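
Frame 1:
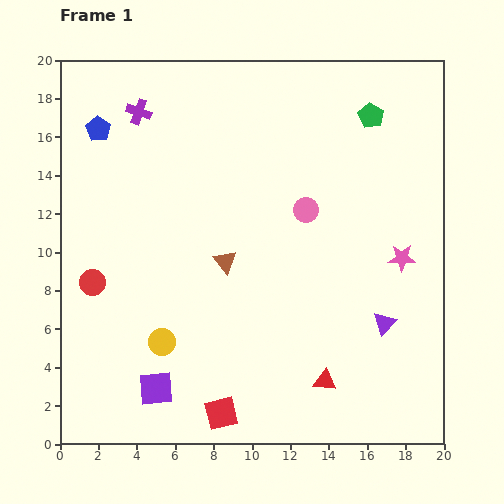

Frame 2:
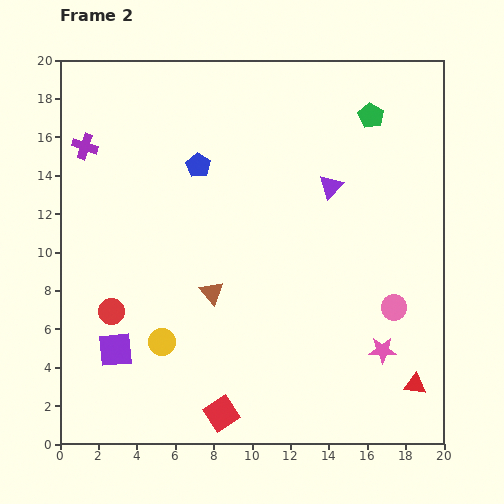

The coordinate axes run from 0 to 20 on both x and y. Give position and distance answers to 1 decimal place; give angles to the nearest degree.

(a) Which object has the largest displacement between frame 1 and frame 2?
the purple triangle

(moved 7.6; next 6.9)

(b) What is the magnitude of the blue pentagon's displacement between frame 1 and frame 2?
5.5

The blue pentagon moved from (2.0, 16.4) to (7.2, 14.5), a distance of √(5.2² + 1.9²) ≈ 5.5.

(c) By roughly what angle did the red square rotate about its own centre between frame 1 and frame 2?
21° counter-clockwise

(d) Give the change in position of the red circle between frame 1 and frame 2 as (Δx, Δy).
(1.0, -1.5)

The red circle was at (1.7, 8.4) in frame 1 and (2.7, 6.9) in frame 2.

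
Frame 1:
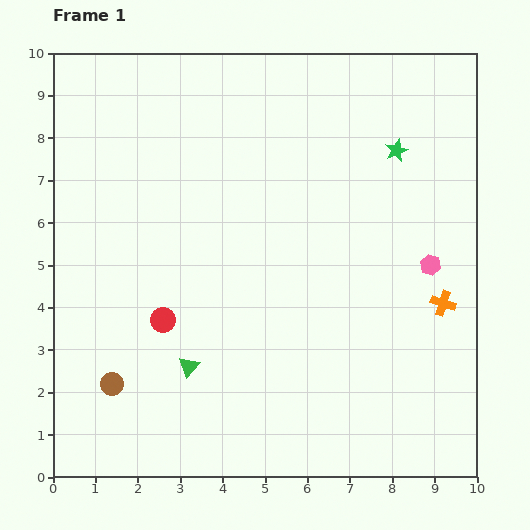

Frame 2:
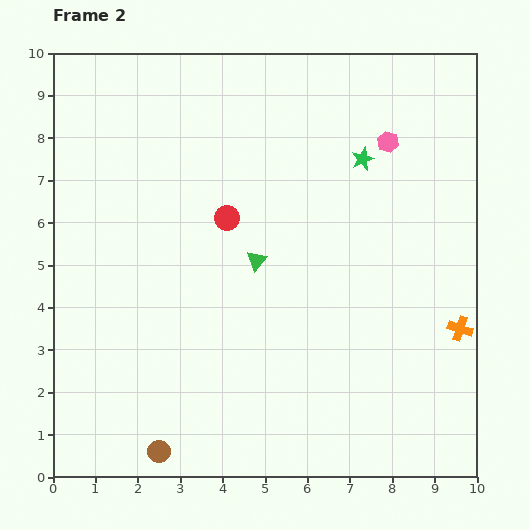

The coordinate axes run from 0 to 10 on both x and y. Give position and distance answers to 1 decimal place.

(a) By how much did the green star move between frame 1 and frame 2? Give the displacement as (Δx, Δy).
(-0.8, -0.2)

The green star was at (8.1, 7.7) in frame 1 and (7.3, 7.5) in frame 2.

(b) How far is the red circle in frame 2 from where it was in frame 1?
2.8

The red circle moved from (2.6, 3.7) to (4.1, 6.1), a distance of √(1.5² + 2.4²) ≈ 2.8.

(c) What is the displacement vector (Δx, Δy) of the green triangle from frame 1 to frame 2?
(1.6, 2.5)

The green triangle was at (3.2, 2.6) in frame 1 and (4.8, 5.1) in frame 2.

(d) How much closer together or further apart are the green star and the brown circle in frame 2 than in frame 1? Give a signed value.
-0.3

Distance in frame 1: 8.7. Distance in frame 2: 8.4.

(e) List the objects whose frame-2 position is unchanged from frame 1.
none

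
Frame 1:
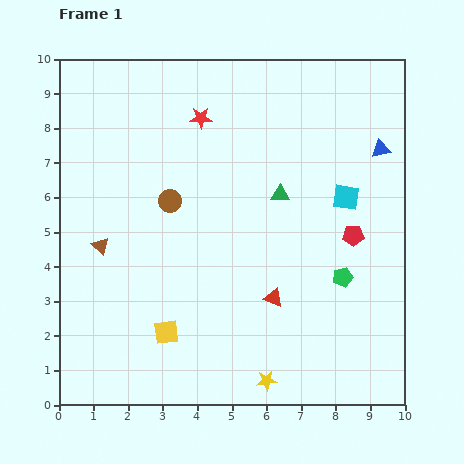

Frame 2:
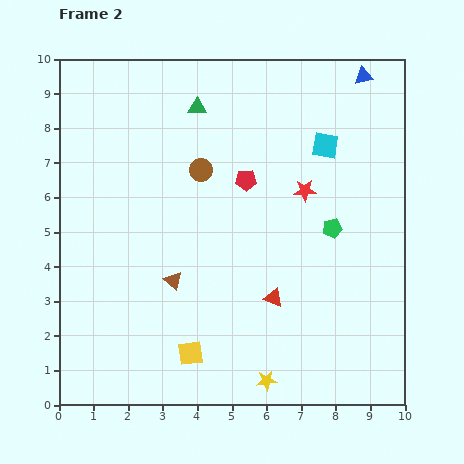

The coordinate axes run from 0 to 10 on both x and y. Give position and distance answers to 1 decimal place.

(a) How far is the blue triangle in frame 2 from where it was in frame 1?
2.2

The blue triangle moved from (9.3, 7.4) to (8.8, 9.5), a distance of √(0.5² + 2.1²) ≈ 2.2.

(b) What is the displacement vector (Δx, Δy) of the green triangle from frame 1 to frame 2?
(-2.4, 2.5)

The green triangle was at (6.4, 6.1) in frame 1 and (4.0, 8.6) in frame 2.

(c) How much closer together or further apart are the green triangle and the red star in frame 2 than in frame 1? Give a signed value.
+0.7

Distance in frame 1: 3.2. Distance in frame 2: 3.9.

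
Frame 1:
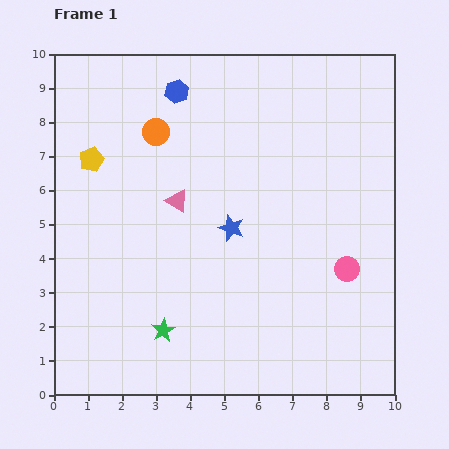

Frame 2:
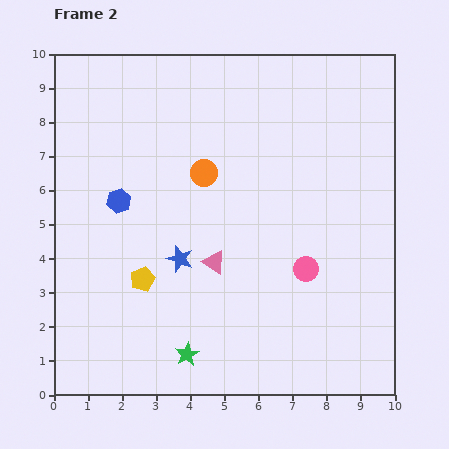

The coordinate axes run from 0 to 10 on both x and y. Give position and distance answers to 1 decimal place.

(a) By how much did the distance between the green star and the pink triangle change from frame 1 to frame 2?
-1.0

Distance in frame 1: 3.8. Distance in frame 2: 2.8.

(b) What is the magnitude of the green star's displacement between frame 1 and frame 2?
1.0

The green star moved from (3.2, 1.9) to (3.9, 1.2), a distance of √(0.7² + 0.7²) ≈ 1.0.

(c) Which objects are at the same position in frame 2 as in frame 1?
none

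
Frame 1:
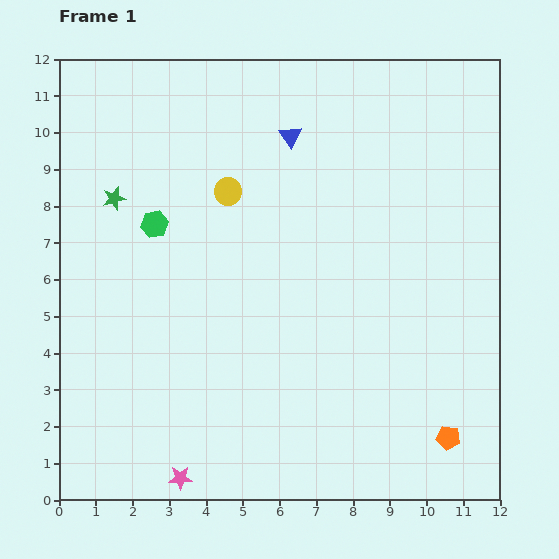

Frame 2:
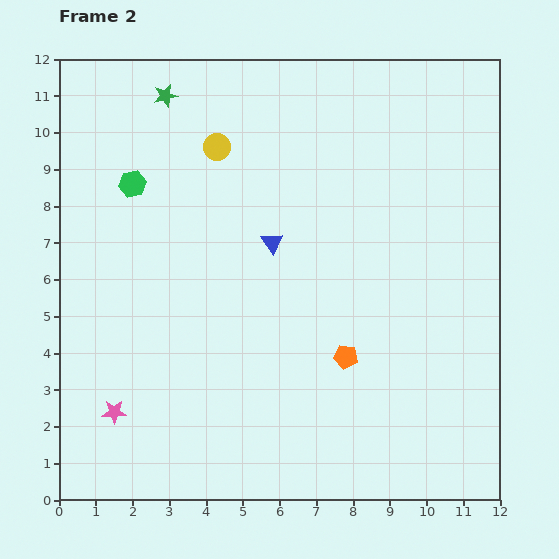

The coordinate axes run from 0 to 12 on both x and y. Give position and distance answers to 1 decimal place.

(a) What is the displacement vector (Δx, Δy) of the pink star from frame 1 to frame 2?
(-1.8, 1.8)

The pink star was at (3.3, 0.6) in frame 1 and (1.5, 2.4) in frame 2.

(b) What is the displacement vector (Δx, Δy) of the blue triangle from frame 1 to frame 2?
(-0.5, -2.9)

The blue triangle was at (6.3, 9.9) in frame 1 and (5.8, 7.0) in frame 2.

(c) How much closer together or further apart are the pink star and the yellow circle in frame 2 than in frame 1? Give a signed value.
-0.2

Distance in frame 1: 7.9. Distance in frame 2: 7.7.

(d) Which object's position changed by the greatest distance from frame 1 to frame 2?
the orange pentagon

(moved 3.6; next 3.1)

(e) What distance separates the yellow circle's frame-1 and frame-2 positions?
1.2

The yellow circle moved from (4.6, 8.4) to (4.3, 9.6), a distance of √(0.3² + 1.2²) ≈ 1.2.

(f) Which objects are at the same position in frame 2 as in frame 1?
none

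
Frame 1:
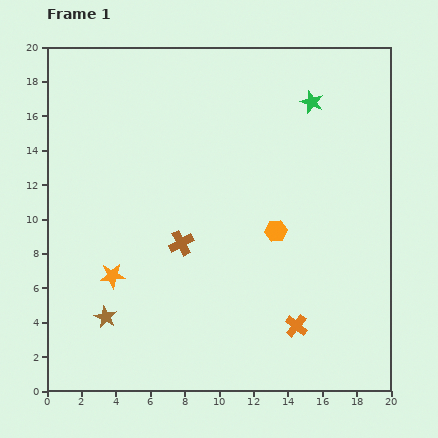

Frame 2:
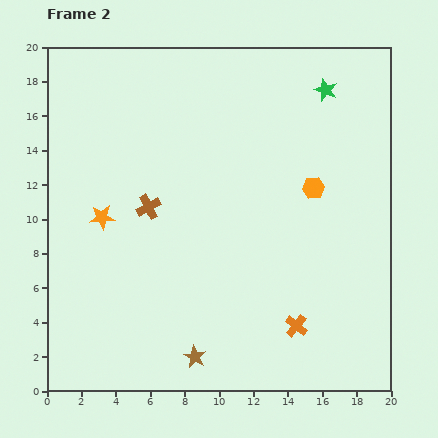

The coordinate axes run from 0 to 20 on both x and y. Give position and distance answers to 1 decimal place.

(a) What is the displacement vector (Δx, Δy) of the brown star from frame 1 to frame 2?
(5.2, -2.3)

The brown star was at (3.4, 4.3) in frame 1 and (8.6, 2.0) in frame 2.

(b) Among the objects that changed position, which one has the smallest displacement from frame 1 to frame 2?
the green star

(moved 1.1)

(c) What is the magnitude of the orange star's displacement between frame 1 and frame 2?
3.5

The orange star moved from (3.8, 6.7) to (3.2, 10.1), a distance of √(0.6² + 3.4²) ≈ 3.5.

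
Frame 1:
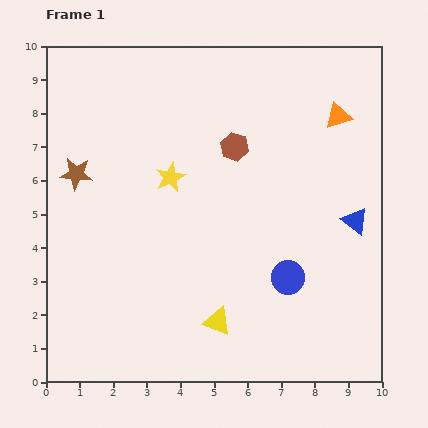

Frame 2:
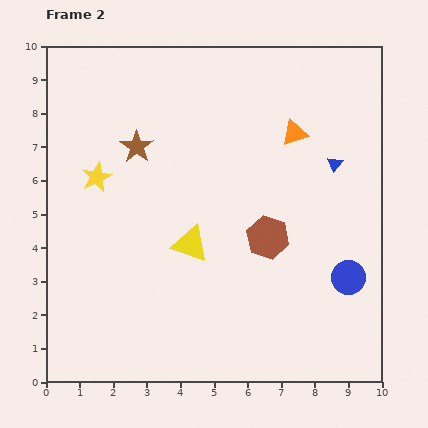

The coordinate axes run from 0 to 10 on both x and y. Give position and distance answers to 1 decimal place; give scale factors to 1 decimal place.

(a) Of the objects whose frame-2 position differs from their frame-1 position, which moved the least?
the orange triangle

(moved 1.4)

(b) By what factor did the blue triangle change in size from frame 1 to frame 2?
0.6×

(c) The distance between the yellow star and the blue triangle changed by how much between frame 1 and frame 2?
+1.4

Distance in frame 1: 5.7. Distance in frame 2: 7.1.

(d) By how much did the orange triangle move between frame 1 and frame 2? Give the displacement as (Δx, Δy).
(-1.3, -0.5)

The orange triangle was at (8.7, 7.9) in frame 1 and (7.4, 7.4) in frame 2.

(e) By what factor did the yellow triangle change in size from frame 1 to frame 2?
1.3×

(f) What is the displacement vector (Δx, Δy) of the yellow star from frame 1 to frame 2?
(-2.2, 0.0)

The yellow star was at (3.7, 6.1) in frame 1 and (1.5, 6.1) in frame 2.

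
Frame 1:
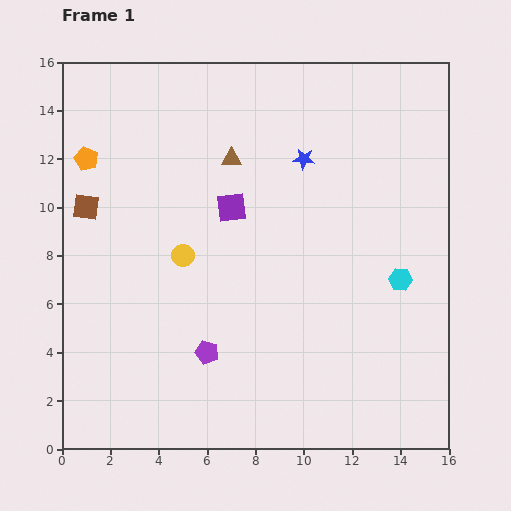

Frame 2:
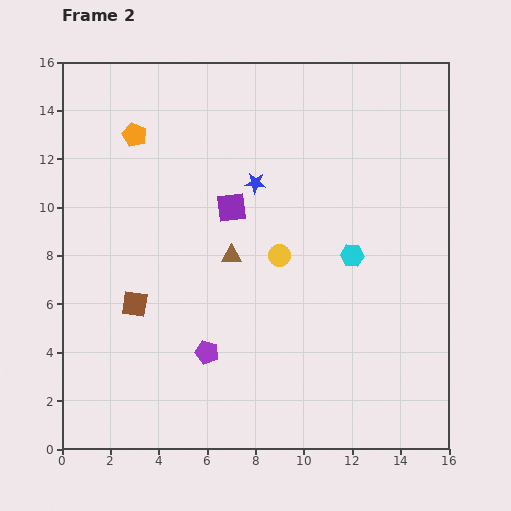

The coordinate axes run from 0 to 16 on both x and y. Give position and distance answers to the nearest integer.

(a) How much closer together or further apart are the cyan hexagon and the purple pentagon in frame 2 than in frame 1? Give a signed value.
-2

Distance in frame 1: 9. Distance in frame 2: 7.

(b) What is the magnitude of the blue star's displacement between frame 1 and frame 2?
2

The blue star moved from (10, 12) to (8, 11), a distance of √(2² + 1²) ≈ 2.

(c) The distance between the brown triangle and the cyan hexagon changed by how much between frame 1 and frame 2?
-4

Distance in frame 1: 9. Distance in frame 2: 5.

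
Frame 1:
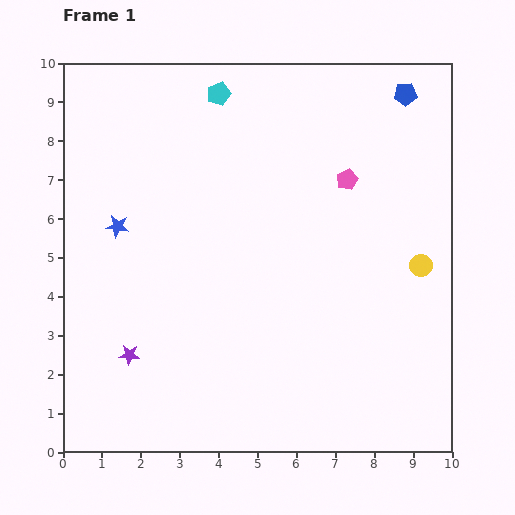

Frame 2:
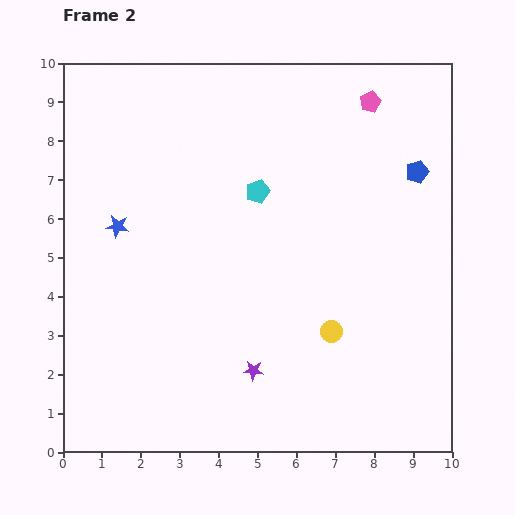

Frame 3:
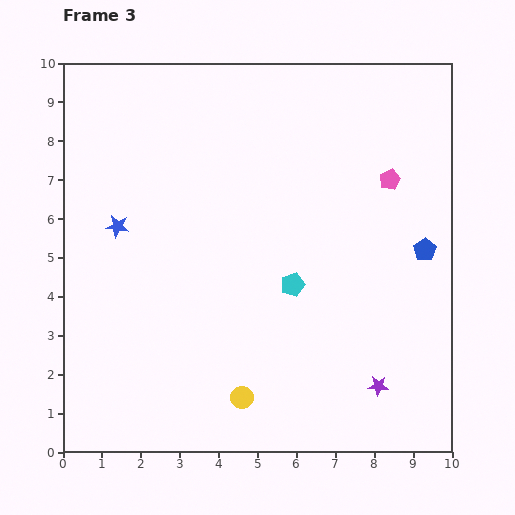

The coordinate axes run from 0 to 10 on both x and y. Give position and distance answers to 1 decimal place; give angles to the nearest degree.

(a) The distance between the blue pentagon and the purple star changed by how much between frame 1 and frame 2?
-3.2

Distance in frame 1: 9.8. Distance in frame 2: 6.6.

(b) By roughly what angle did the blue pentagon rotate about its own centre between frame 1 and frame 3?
31° counter-clockwise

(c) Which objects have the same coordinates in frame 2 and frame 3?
the blue star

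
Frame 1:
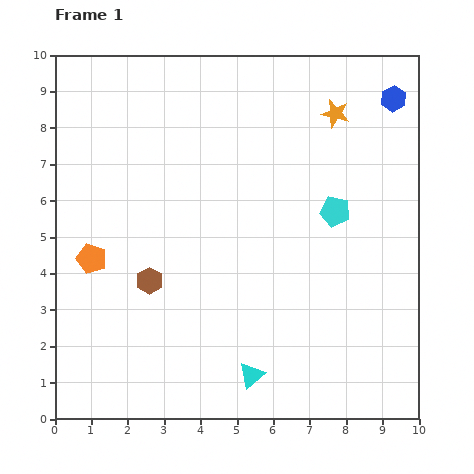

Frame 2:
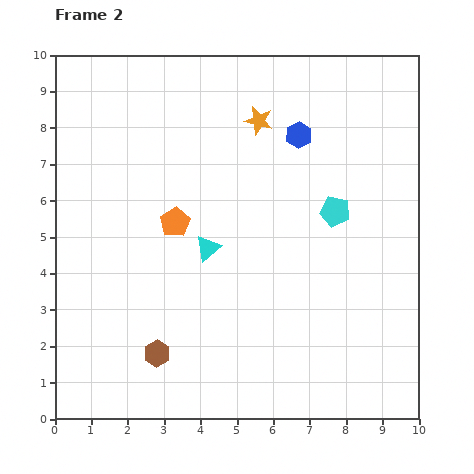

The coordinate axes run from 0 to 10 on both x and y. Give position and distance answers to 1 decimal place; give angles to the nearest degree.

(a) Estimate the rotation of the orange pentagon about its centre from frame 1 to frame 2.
22° clockwise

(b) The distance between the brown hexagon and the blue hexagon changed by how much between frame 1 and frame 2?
-1.2

Distance in frame 1: 8.4. Distance in frame 2: 7.2.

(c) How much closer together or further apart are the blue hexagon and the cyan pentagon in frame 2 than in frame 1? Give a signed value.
-1.2

Distance in frame 1: 3.5. Distance in frame 2: 2.3.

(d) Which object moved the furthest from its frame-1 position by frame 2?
the cyan triangle

(moved 3.7; next 2.8)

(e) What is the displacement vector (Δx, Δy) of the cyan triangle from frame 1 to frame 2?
(-1.2, 3.5)

The cyan triangle was at (5.4, 1.2) in frame 1 and (4.2, 4.7) in frame 2.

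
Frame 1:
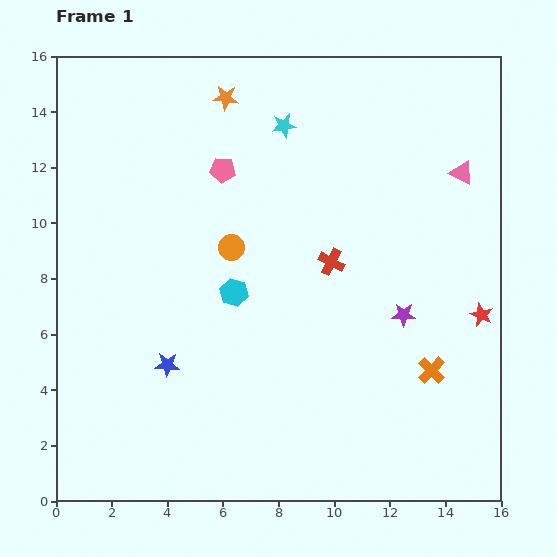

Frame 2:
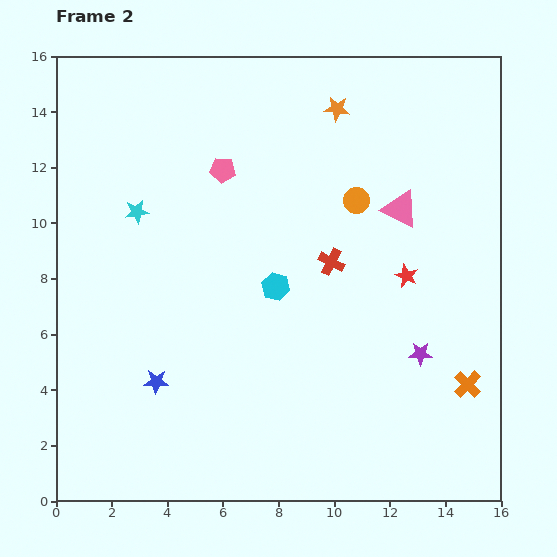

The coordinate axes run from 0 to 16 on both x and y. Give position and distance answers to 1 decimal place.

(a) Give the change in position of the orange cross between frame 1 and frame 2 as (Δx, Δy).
(1.3, -0.5)

The orange cross was at (13.5, 4.7) in frame 1 and (14.8, 4.2) in frame 2.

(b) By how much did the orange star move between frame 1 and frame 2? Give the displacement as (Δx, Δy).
(4.0, -0.4)

The orange star was at (6.1, 14.5) in frame 1 and (10.1, 14.1) in frame 2.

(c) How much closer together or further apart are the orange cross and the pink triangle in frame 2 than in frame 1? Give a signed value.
-0.5

Distance in frame 1: 7.2. Distance in frame 2: 6.7.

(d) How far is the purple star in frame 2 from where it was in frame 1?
1.5

The purple star moved from (12.5, 6.7) to (13.1, 5.3), a distance of √(0.6² + 1.4²) ≈ 1.5.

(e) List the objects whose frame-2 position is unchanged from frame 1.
the pink pentagon, the red cross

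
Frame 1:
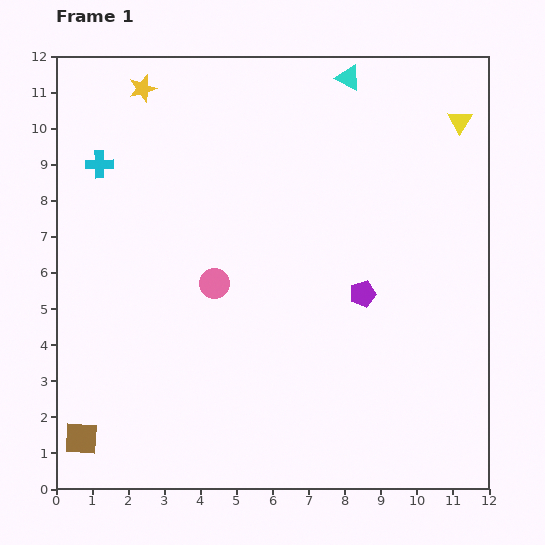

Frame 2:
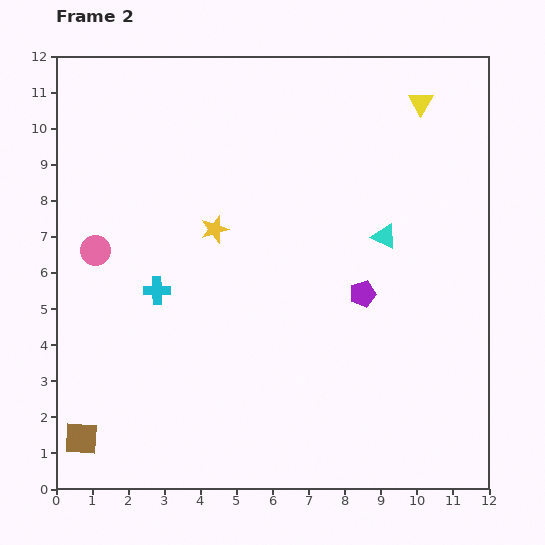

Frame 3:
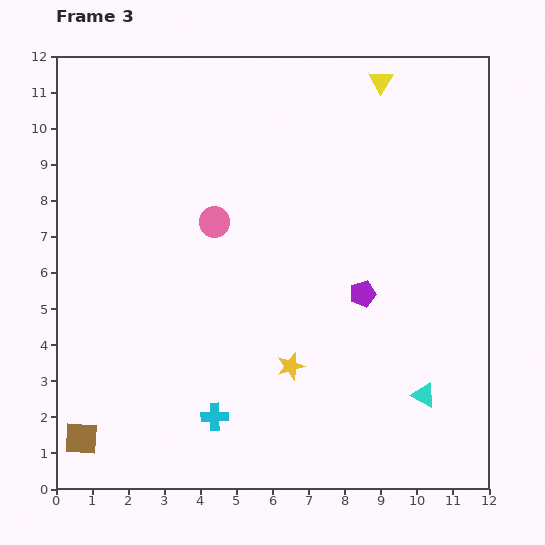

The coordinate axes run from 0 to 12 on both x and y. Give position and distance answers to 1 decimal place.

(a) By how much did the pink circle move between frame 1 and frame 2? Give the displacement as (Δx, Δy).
(-3.3, 0.9)

The pink circle was at (4.4, 5.7) in frame 1 and (1.1, 6.6) in frame 2.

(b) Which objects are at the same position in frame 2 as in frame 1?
the purple pentagon, the brown square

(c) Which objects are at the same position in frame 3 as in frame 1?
the purple pentagon, the brown square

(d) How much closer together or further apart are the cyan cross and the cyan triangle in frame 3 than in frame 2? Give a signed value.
-0.7

Distance in frame 2: 6.5. Distance in frame 3: 5.8.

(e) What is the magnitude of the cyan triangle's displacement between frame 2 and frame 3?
4.5

The cyan triangle moved from (9.1, 7.0) to (10.2, 2.6), a distance of √(1.1² + 4.4²) ≈ 4.5.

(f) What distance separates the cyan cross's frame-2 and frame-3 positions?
3.8

The cyan cross moved from (2.8, 5.5) to (4.4, 2.0), a distance of √(1.6² + 3.5²) ≈ 3.8.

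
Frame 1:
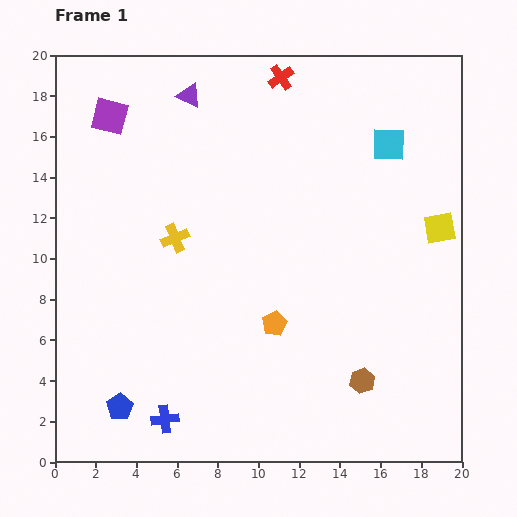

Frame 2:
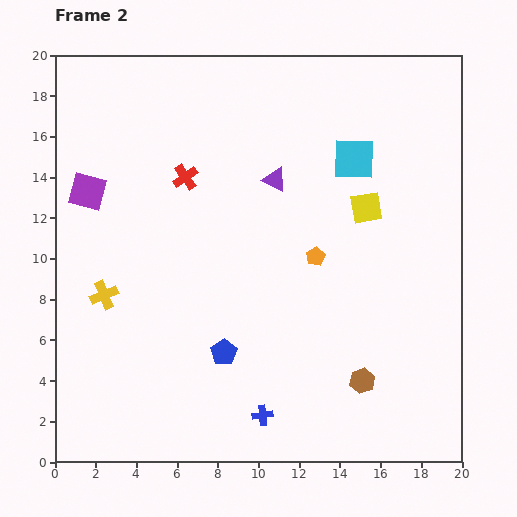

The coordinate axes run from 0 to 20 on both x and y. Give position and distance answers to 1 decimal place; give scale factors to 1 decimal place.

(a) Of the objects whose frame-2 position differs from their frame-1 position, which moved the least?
the cyan square

(moved 1.8)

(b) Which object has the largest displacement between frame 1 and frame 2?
the red cross

(moved 6.8; next 5.9)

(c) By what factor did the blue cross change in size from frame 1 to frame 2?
0.7×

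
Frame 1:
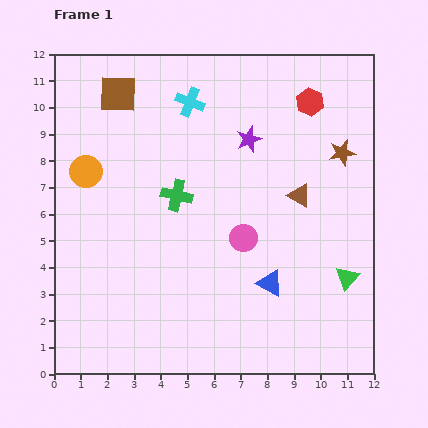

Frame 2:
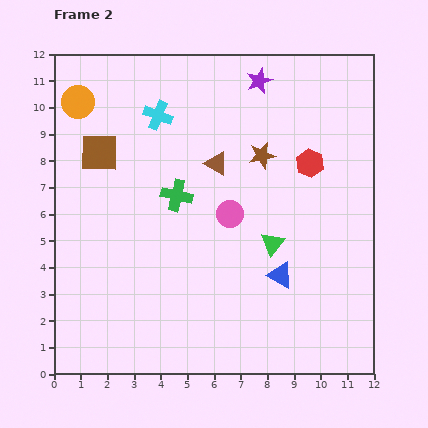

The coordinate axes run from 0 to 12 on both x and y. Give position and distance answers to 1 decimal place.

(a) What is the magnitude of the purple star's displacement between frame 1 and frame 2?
2.2

The purple star moved from (7.3, 8.8) to (7.7, 11.0), a distance of √(0.4² + 2.2²) ≈ 2.2.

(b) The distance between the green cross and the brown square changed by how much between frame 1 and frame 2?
-1.1

Distance in frame 1: 4.4. Distance in frame 2: 3.3.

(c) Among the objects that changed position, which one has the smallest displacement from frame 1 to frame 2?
the blue triangle

(moved 0.5)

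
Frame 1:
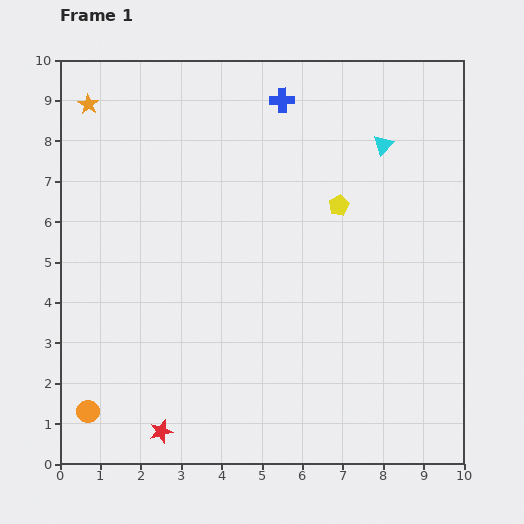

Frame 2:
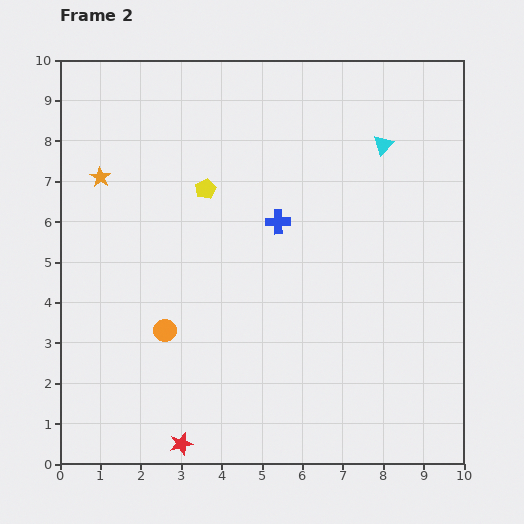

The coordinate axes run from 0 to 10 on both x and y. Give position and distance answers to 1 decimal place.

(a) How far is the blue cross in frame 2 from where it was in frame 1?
3.0

The blue cross moved from (5.5, 9.0) to (5.4, 6.0), a distance of √(0.1² + 3.0²) ≈ 3.0.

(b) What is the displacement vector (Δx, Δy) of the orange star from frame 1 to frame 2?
(0.3, -1.8)

The orange star was at (0.7, 8.9) in frame 1 and (1.0, 7.1) in frame 2.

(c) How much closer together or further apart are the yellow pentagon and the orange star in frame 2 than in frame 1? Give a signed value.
-4.1

Distance in frame 1: 6.7. Distance in frame 2: 2.6.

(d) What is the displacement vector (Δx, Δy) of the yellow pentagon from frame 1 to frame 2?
(-3.3, 0.4)

The yellow pentagon was at (6.9, 6.4) in frame 1 and (3.6, 6.8) in frame 2.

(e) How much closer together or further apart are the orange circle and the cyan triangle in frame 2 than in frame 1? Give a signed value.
-2.7

Distance in frame 1: 9.8. Distance in frame 2: 7.1.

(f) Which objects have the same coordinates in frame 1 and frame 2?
the cyan triangle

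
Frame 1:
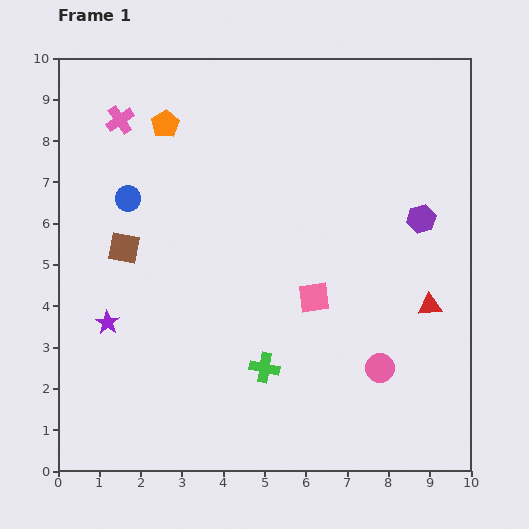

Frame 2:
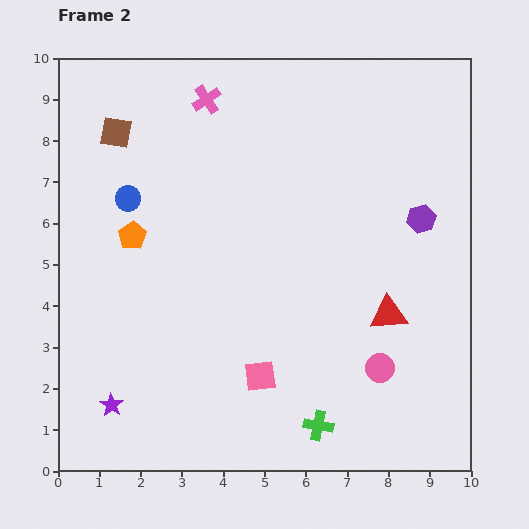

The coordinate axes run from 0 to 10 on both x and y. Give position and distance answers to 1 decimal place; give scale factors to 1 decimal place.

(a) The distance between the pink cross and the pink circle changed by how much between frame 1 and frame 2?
-1.0

Distance in frame 1: 8.7. Distance in frame 2: 7.7.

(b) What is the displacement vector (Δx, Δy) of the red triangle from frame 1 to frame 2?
(-1.0, -0.2)

The red triangle was at (9.0, 4.0) in frame 1 and (8.0, 3.8) in frame 2.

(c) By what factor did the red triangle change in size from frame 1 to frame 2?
1.5×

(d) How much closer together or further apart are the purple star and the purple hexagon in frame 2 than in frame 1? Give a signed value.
+0.7

Distance in frame 1: 8.0. Distance in frame 2: 8.7.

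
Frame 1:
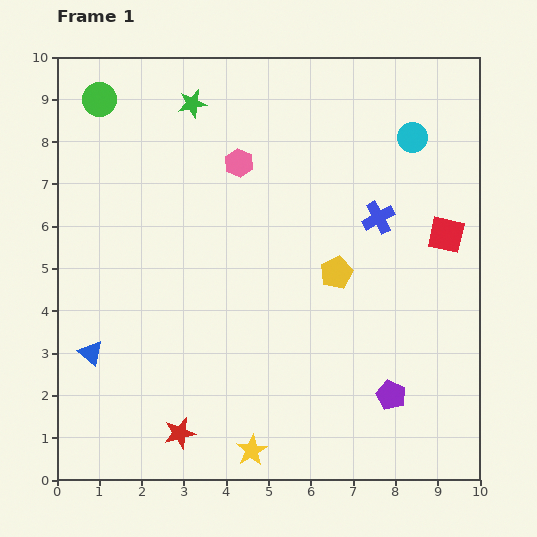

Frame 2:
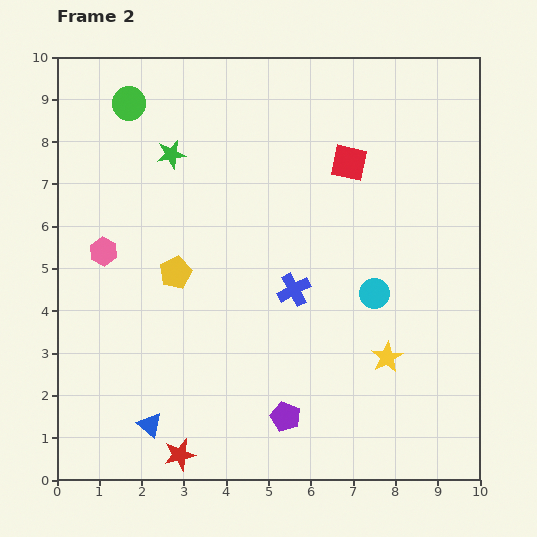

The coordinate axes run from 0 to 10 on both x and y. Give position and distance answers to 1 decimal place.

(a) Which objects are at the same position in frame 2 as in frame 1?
none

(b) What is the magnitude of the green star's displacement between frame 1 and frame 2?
1.3

The green star moved from (3.2, 8.9) to (2.7, 7.7), a distance of √(0.5² + 1.2²) ≈ 1.3.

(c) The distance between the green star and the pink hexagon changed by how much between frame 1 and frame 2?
+1.0

Distance in frame 1: 1.8. Distance in frame 2: 2.8.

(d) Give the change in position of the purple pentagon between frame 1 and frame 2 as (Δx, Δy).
(-2.5, -0.5)

The purple pentagon was at (7.9, 2.0) in frame 1 and (5.4, 1.5) in frame 2.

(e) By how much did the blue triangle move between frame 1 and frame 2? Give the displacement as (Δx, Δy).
(1.4, -1.7)

The blue triangle was at (0.8, 3.0) in frame 1 and (2.2, 1.3) in frame 2.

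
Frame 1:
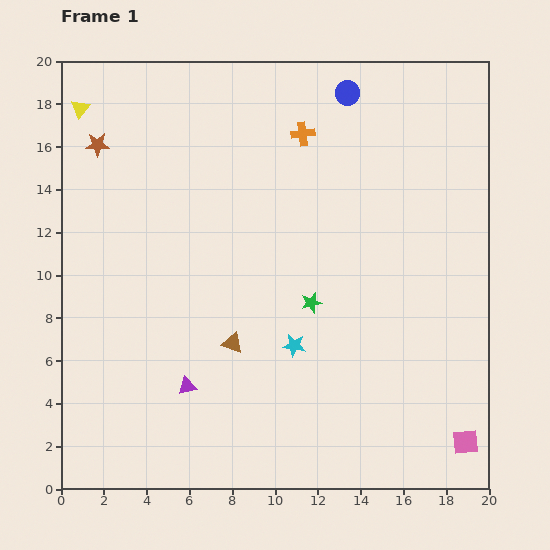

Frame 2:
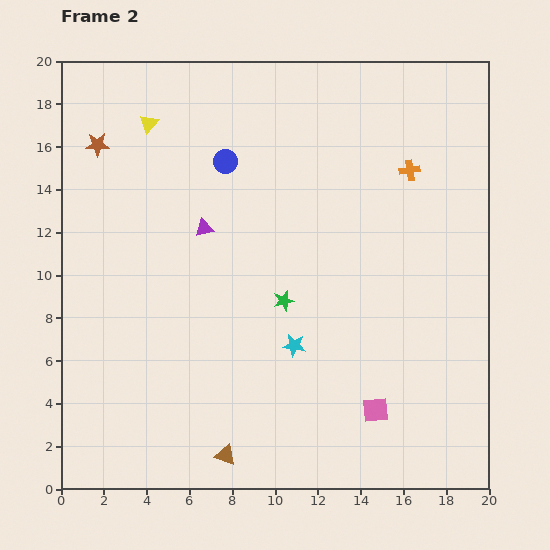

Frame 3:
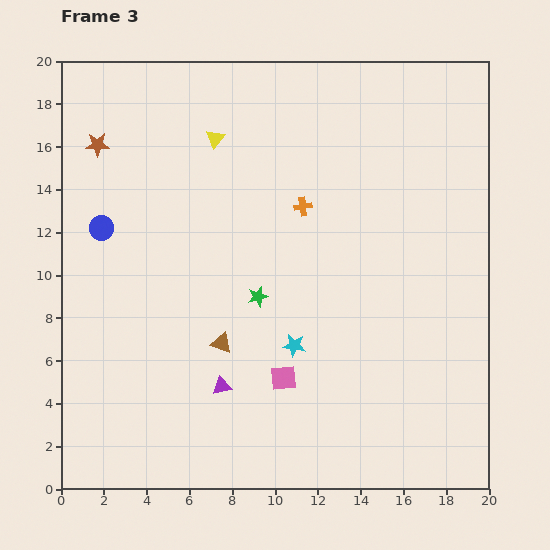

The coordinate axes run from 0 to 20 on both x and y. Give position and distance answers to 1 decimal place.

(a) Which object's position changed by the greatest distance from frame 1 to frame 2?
the purple triangle

(moved 7.4; next 6.5)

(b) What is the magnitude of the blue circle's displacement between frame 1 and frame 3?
13.1

The blue circle moved from (13.4, 18.5) to (1.9, 12.2), a distance of √(11.5² + 6.3²) ≈ 13.1.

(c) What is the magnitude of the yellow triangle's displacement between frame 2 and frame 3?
3.2

The yellow triangle moved from (4.1, 17.1) to (7.2, 16.4), a distance of √(3.1² + 0.7²) ≈ 3.2.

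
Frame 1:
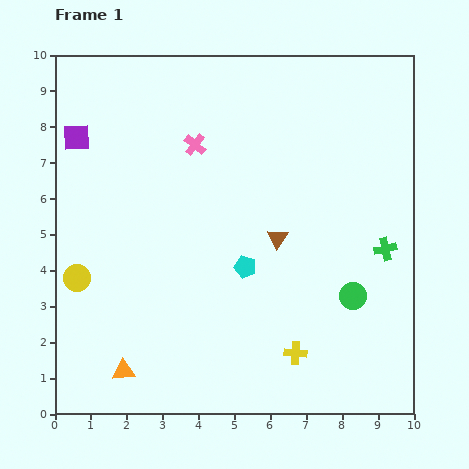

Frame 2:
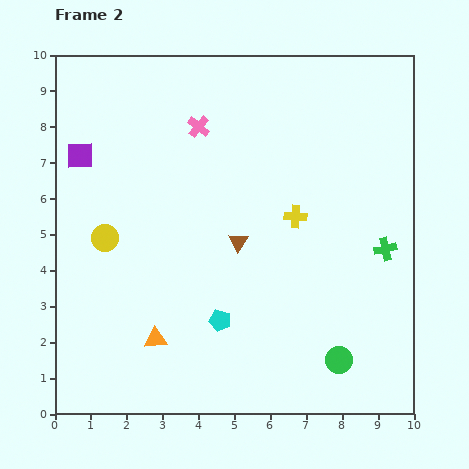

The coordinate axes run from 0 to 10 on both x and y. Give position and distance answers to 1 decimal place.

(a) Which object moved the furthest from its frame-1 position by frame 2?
the yellow cross

(moved 3.8; next 1.8)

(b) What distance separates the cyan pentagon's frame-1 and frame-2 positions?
1.7

The cyan pentagon moved from (5.3, 4.1) to (4.6, 2.6), a distance of √(0.7² + 1.5²) ≈ 1.7.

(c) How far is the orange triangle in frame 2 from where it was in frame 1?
1.3

The orange triangle moved from (1.9, 1.2) to (2.8, 2.1), a distance of √(0.9² + 0.9²) ≈ 1.3.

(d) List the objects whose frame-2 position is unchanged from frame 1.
the green cross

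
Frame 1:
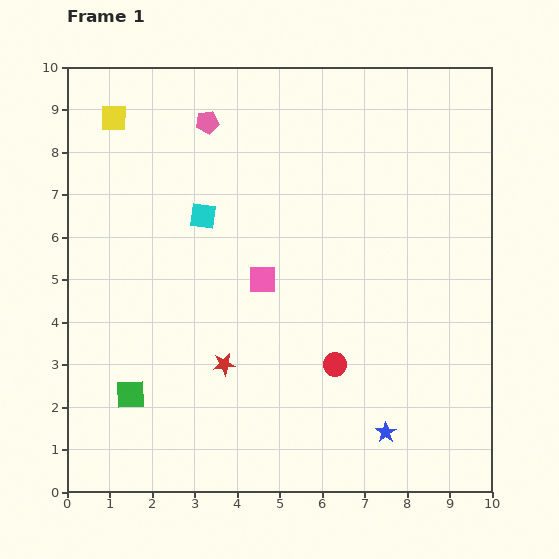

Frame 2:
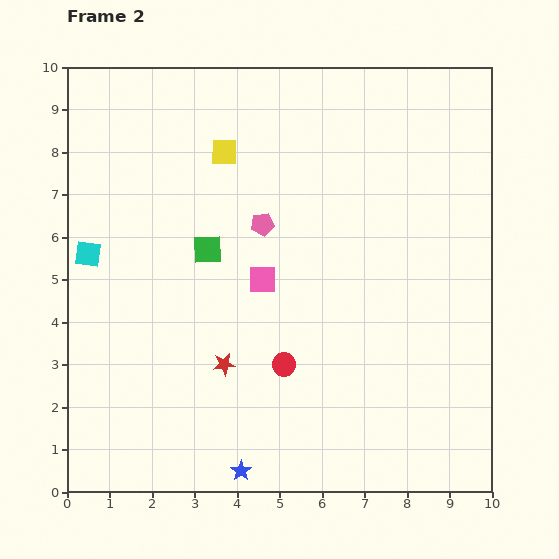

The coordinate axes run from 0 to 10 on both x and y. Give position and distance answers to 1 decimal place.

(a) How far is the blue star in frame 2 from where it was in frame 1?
3.5

The blue star moved from (7.5, 1.4) to (4.1, 0.5), a distance of √(3.4² + 0.9²) ≈ 3.5.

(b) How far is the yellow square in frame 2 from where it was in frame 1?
2.7

The yellow square moved from (1.1, 8.8) to (3.7, 8.0), a distance of √(2.6² + 0.8²) ≈ 2.7.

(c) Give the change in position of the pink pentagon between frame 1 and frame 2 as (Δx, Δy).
(1.3, -2.4)

The pink pentagon was at (3.3, 8.7) in frame 1 and (4.6, 6.3) in frame 2.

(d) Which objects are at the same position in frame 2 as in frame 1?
the red star, the pink square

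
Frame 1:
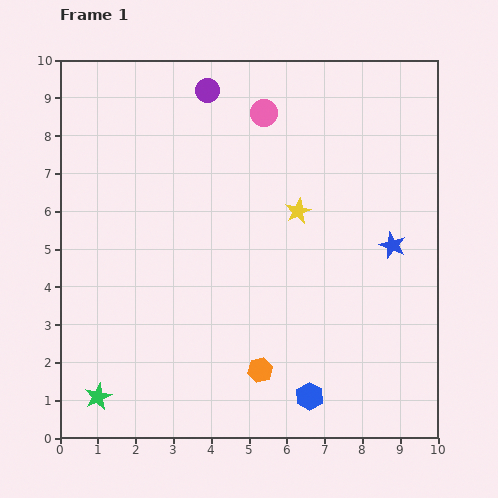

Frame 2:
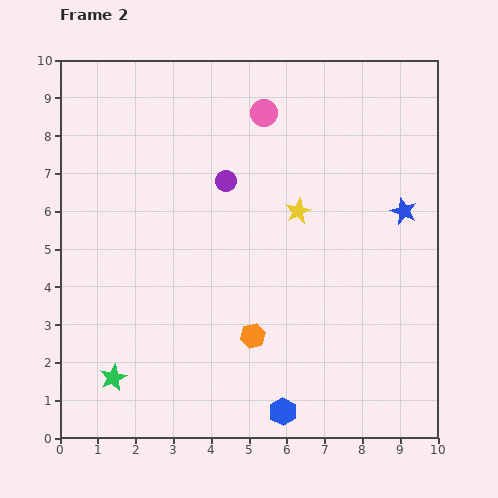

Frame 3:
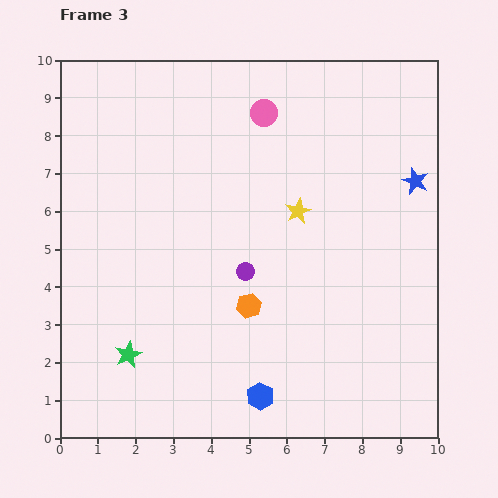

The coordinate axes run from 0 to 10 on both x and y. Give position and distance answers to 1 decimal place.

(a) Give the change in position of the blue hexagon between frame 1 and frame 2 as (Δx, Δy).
(-0.7, -0.4)

The blue hexagon was at (6.6, 1.1) in frame 1 and (5.9, 0.7) in frame 2.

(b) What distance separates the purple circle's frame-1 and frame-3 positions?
4.9

The purple circle moved from (3.9, 9.2) to (4.9, 4.4), a distance of √(1.0² + 4.8²) ≈ 4.9.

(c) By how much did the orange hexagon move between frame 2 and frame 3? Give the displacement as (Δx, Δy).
(-0.1, 0.8)

The orange hexagon was at (5.1, 2.7) in frame 2 and (5.0, 3.5) in frame 3.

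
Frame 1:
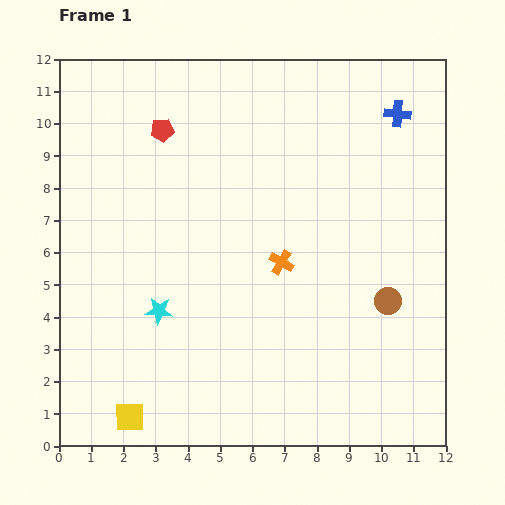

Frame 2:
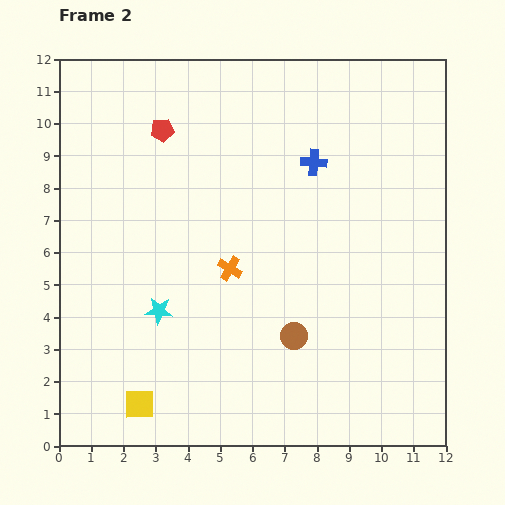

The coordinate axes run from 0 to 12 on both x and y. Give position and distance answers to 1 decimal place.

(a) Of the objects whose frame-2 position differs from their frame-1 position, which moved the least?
the yellow square

(moved 0.5)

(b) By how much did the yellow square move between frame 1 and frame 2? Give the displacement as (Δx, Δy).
(0.3, 0.4)

The yellow square was at (2.2, 0.9) in frame 1 and (2.5, 1.3) in frame 2.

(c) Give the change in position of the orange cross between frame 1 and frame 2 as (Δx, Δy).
(-1.6, -0.2)

The orange cross was at (6.9, 5.7) in frame 1 and (5.3, 5.5) in frame 2.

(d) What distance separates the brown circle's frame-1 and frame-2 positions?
3.1

The brown circle moved from (10.2, 4.5) to (7.3, 3.4), a distance of √(2.9² + 1.1²) ≈ 3.1.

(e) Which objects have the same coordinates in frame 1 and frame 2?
the cyan star, the red pentagon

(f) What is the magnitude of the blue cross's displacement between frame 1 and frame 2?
3.0

The blue cross moved from (10.5, 10.3) to (7.9, 8.8), a distance of √(2.6² + 1.5²) ≈ 3.0.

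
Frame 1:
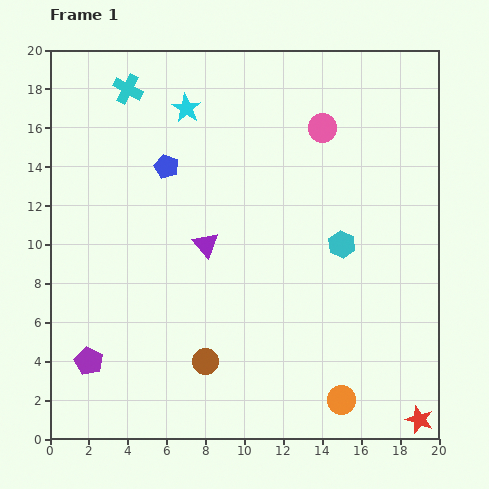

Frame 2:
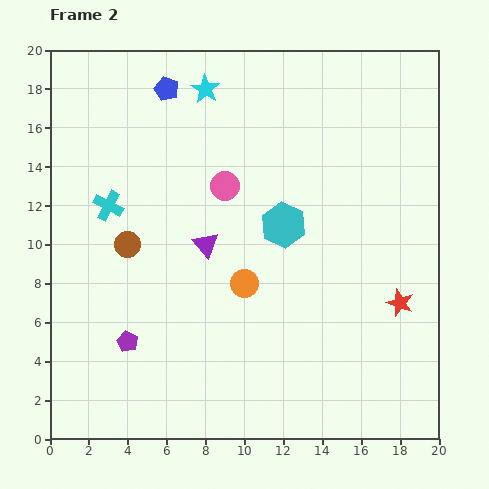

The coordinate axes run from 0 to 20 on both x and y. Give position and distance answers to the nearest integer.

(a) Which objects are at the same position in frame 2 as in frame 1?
the purple triangle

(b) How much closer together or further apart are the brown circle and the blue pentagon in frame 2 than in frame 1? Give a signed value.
-2

Distance in frame 1: 10. Distance in frame 2: 8.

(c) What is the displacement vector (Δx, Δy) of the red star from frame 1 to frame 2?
(-1, 6)

The red star was at (19, 1) in frame 1 and (18, 7) in frame 2.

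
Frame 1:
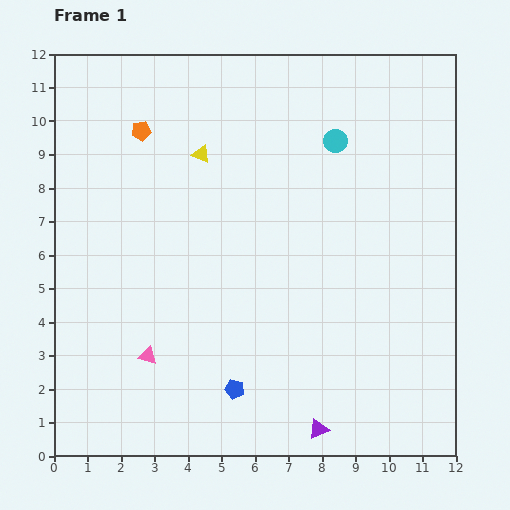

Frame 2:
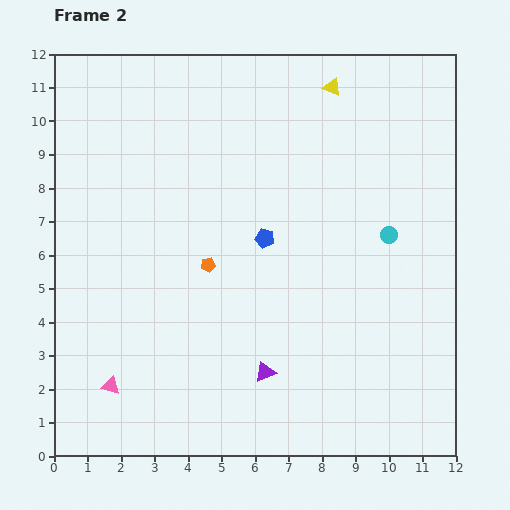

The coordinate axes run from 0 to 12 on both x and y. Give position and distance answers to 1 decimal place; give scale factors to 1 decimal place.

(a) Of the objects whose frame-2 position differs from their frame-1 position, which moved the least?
the pink triangle

(moved 1.4)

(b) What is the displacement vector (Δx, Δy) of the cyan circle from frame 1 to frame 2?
(1.6, -2.8)

The cyan circle was at (8.4, 9.4) in frame 1 and (10.0, 6.6) in frame 2.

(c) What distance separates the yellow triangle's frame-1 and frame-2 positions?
4.4

The yellow triangle moved from (4.4, 9.0) to (8.3, 11.0), a distance of √(3.9² + 2.0²) ≈ 4.4.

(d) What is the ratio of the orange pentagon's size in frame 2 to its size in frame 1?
0.8×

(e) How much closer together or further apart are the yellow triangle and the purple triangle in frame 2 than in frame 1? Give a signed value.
-0.2

Distance in frame 1: 8.9. Distance in frame 2: 8.7.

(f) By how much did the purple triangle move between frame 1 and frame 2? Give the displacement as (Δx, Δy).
(-1.6, 1.7)

The purple triangle was at (7.9, 0.8) in frame 1 and (6.3, 2.5) in frame 2.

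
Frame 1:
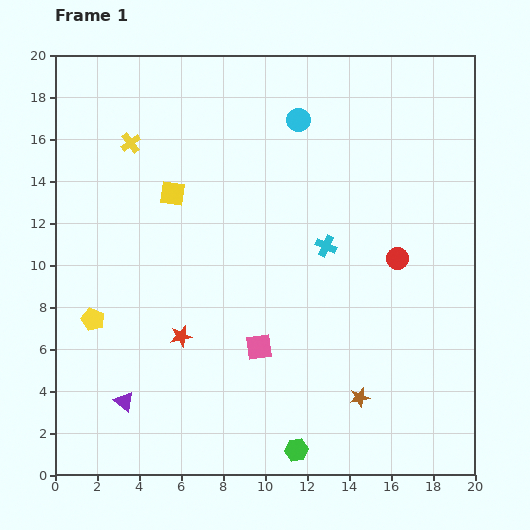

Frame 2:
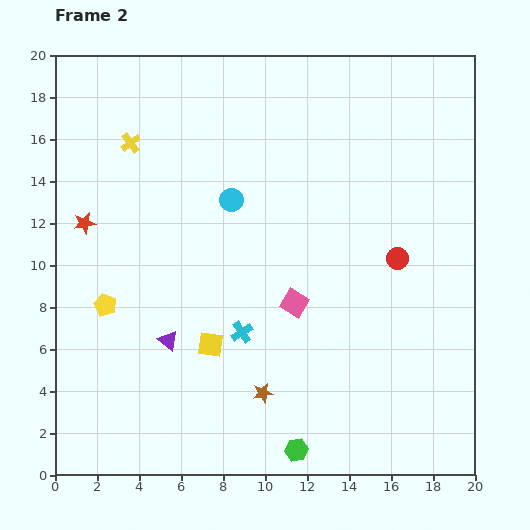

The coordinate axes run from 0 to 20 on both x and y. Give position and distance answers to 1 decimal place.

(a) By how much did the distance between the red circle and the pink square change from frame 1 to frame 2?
-2.5

Distance in frame 1: 7.8. Distance in frame 2: 5.3.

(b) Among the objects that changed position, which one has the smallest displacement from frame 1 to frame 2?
the yellow pentagon

(moved 0.9)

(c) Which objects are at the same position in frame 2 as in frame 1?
the yellow cross, the green hexagon, the red circle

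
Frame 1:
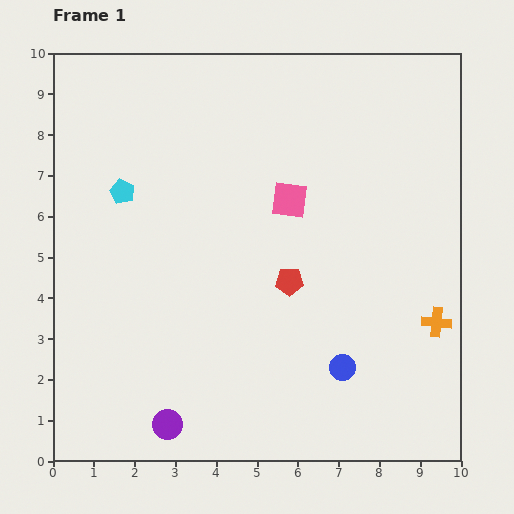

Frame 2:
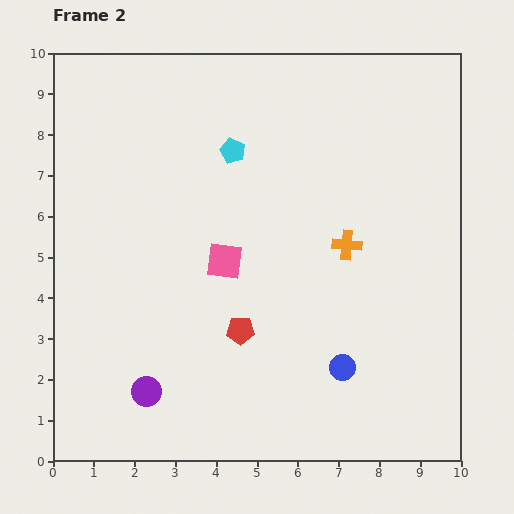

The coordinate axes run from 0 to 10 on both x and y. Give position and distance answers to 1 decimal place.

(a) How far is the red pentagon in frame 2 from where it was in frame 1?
1.7

The red pentagon moved from (5.8, 4.4) to (4.6, 3.2), a distance of √(1.2² + 1.2²) ≈ 1.7.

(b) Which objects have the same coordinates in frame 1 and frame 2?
the blue circle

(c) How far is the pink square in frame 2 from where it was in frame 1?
2.2

The pink square moved from (5.8, 6.4) to (4.2, 4.9), a distance of √(1.6² + 1.5²) ≈ 2.2.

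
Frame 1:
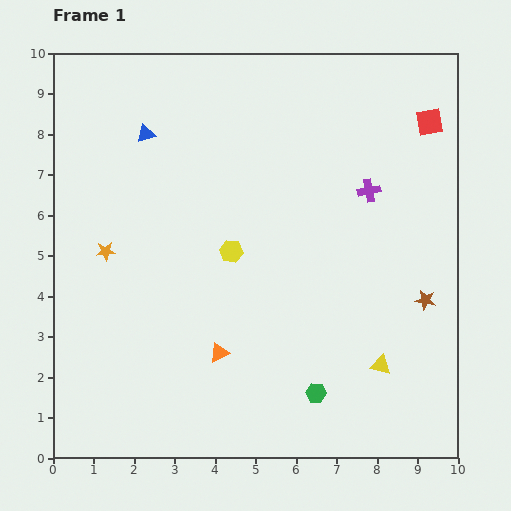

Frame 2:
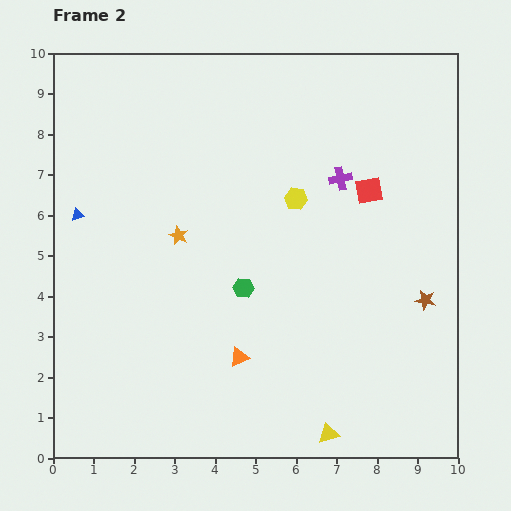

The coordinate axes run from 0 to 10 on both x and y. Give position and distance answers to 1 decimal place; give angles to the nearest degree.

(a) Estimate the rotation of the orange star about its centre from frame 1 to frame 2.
29° clockwise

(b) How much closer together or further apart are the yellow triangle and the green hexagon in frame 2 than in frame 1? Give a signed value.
+2.5

Distance in frame 1: 1.7. Distance in frame 2: 4.2.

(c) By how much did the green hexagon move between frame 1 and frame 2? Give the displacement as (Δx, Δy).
(-1.8, 2.6)

The green hexagon was at (6.5, 1.6) in frame 1 and (4.7, 4.2) in frame 2.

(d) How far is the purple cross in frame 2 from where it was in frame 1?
0.8

The purple cross moved from (7.8, 6.6) to (7.1, 6.9), a distance of √(0.7² + 0.3²) ≈ 0.8.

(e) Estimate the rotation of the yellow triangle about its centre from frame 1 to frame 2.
28° counter-clockwise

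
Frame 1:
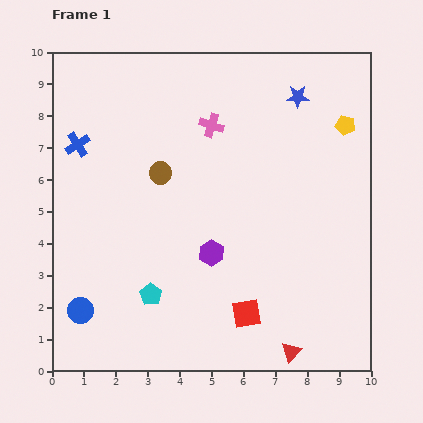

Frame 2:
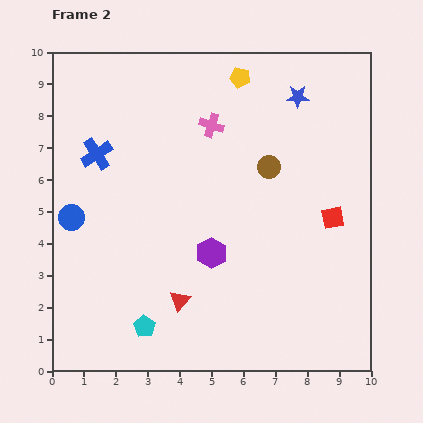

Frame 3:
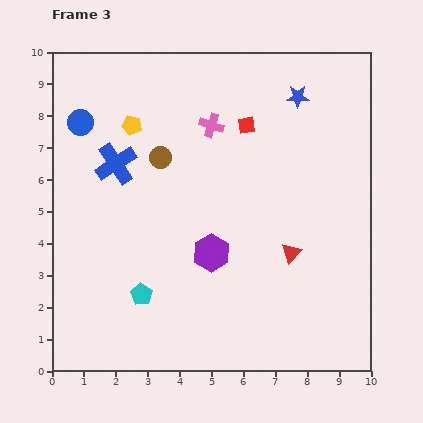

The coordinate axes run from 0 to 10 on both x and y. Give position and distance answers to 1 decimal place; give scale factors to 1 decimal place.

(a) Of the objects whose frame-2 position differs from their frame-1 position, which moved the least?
the blue cross

(moved 0.7)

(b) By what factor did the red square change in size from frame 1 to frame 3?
0.6×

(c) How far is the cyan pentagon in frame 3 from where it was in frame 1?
0.3

The cyan pentagon moved from (3.1, 2.4) to (2.8, 2.4), a distance of √(0.3² + 0.0²) ≈ 0.3.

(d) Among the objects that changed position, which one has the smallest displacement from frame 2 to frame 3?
the blue cross

(moved 0.7)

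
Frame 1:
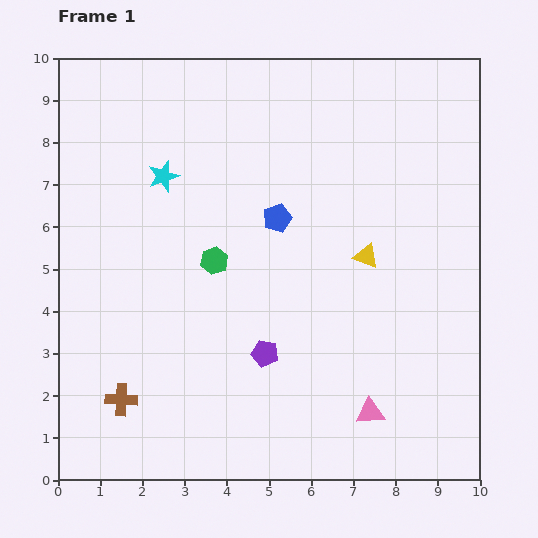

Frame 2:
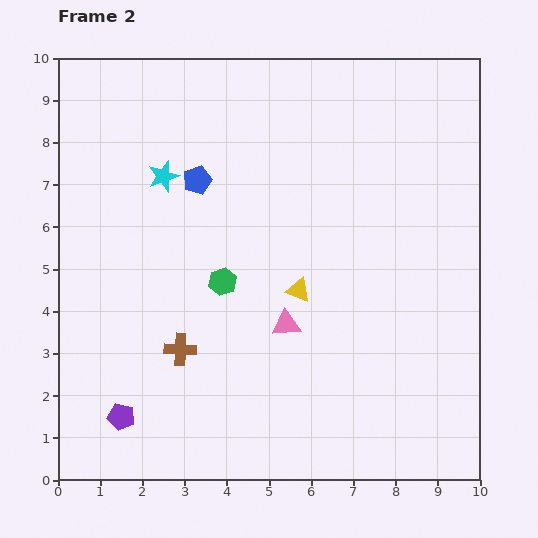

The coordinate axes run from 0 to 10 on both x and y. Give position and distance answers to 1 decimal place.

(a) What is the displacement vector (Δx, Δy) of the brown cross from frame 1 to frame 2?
(1.4, 1.2)

The brown cross was at (1.5, 1.9) in frame 1 and (2.9, 3.1) in frame 2.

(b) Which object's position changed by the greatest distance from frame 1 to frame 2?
the purple pentagon

(moved 3.7; next 2.9)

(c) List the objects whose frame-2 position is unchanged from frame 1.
the cyan star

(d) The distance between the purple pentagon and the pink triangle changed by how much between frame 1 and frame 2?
+1.6

Distance in frame 1: 2.9. Distance in frame 2: 4.5.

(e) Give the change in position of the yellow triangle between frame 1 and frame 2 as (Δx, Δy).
(-1.6, -0.8)

The yellow triangle was at (7.3, 5.3) in frame 1 and (5.7, 4.5) in frame 2.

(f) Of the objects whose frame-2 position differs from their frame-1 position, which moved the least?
the green hexagon

(moved 0.5)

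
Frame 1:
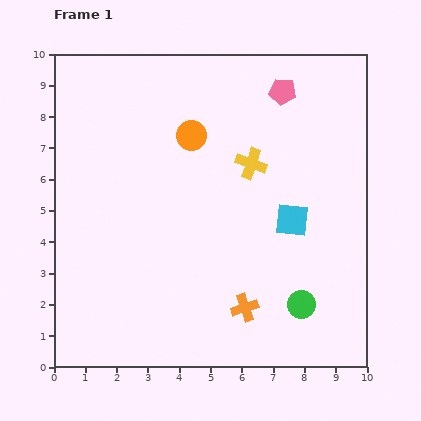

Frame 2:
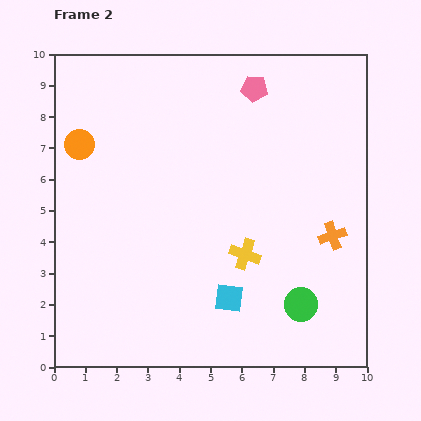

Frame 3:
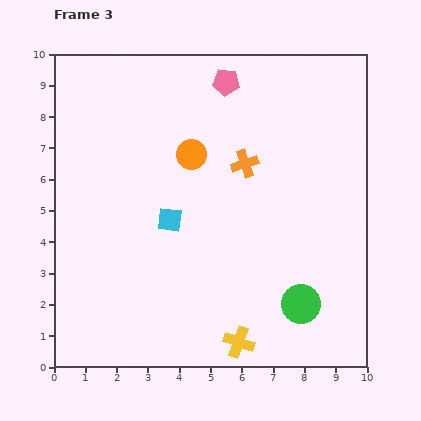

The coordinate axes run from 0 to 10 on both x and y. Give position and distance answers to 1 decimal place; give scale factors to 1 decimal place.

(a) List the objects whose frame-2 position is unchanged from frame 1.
the green circle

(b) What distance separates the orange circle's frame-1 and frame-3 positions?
0.6

The orange circle moved from (4.4, 7.4) to (4.4, 6.8), a distance of √(0.0² + 0.6²) ≈ 0.6.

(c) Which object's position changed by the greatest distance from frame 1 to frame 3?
the yellow cross

(moved 5.7; next 4.6)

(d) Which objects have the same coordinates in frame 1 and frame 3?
the green circle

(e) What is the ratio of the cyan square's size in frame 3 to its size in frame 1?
0.7×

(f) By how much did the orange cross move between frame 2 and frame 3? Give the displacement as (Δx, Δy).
(-2.8, 2.3)

The orange cross was at (8.9, 4.2) in frame 2 and (6.1, 6.5) in frame 3.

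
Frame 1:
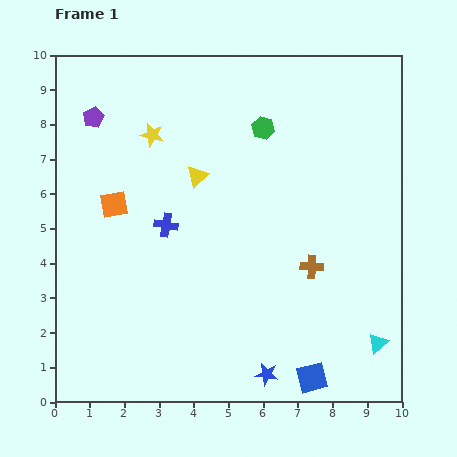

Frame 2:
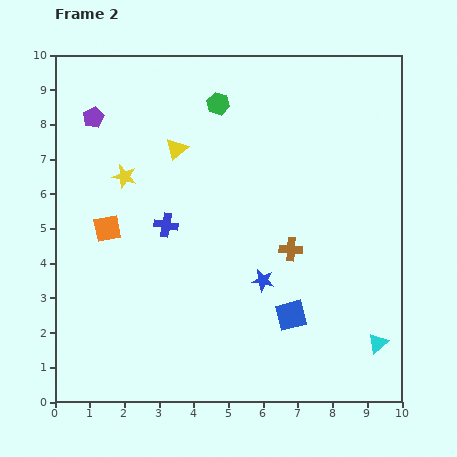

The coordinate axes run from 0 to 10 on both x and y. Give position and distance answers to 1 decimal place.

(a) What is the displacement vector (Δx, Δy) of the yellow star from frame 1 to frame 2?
(-0.8, -1.2)

The yellow star was at (2.8, 7.7) in frame 1 and (2.0, 6.5) in frame 2.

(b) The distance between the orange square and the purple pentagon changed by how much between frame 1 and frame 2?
+0.6

Distance in frame 1: 2.6. Distance in frame 2: 3.2.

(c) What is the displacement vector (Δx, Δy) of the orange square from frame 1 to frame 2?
(-0.2, -0.7)

The orange square was at (1.7, 5.7) in frame 1 and (1.5, 5.0) in frame 2.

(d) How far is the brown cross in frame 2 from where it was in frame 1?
0.8

The brown cross moved from (7.4, 3.9) to (6.8, 4.4), a distance of √(0.6² + 0.5²) ≈ 0.8.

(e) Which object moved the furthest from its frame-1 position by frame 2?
the blue star

(moved 2.7; next 1.9)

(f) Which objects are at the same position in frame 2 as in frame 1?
the cyan triangle, the purple pentagon, the blue cross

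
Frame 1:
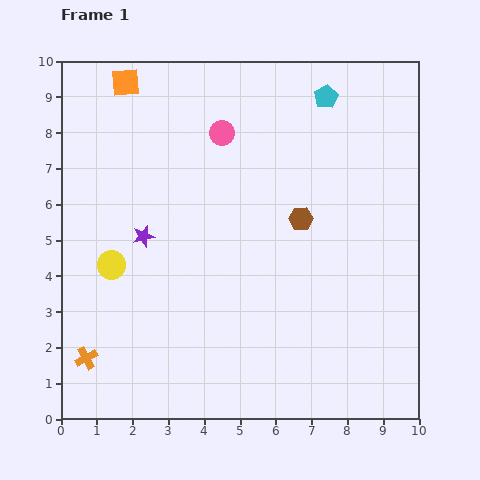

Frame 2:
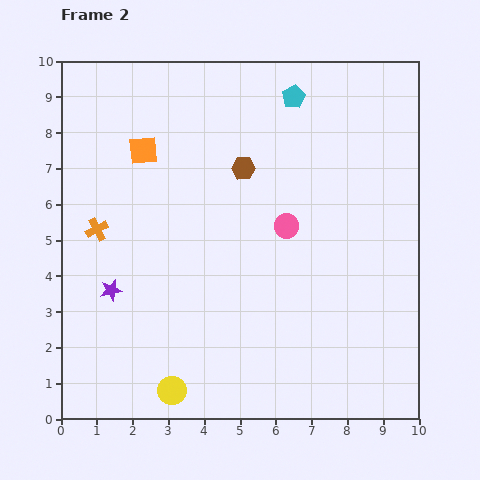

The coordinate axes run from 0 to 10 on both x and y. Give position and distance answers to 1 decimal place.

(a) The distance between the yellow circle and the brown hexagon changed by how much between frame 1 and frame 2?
+1.0

Distance in frame 1: 5.5. Distance in frame 2: 6.5.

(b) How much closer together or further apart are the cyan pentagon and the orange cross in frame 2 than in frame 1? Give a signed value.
-3.3

Distance in frame 1: 9.9. Distance in frame 2: 6.6.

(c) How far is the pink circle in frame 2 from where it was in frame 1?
3.2

The pink circle moved from (4.5, 8.0) to (6.3, 5.4), a distance of √(1.8² + 2.6²) ≈ 3.2.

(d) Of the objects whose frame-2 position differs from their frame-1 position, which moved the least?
the cyan pentagon

(moved 0.9)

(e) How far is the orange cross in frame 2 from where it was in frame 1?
3.6

The orange cross moved from (0.7, 1.7) to (1.0, 5.3), a distance of √(0.3² + 3.6²) ≈ 3.6.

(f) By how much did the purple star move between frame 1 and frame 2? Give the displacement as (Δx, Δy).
(-0.9, -1.5)

The purple star was at (2.3, 5.1) in frame 1 and (1.4, 3.6) in frame 2.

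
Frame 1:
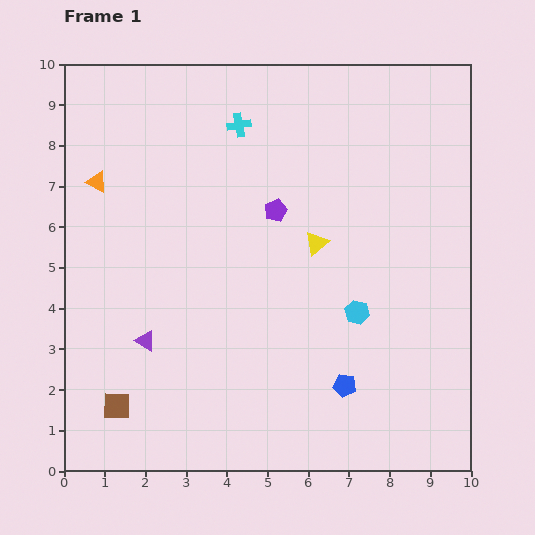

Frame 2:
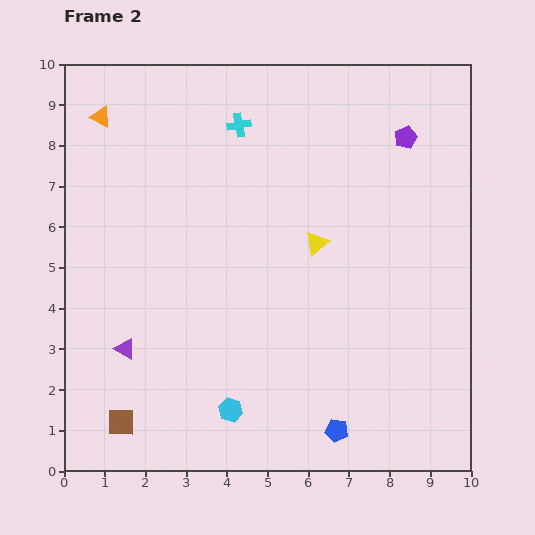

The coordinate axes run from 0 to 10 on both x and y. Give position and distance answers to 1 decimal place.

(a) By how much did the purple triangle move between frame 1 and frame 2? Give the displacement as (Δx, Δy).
(-0.5, -0.2)

The purple triangle was at (2.0, 3.2) in frame 1 and (1.5, 3.0) in frame 2.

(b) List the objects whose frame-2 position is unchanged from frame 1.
the yellow triangle, the cyan cross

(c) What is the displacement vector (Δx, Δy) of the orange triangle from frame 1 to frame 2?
(0.1, 1.6)

The orange triangle was at (0.8, 7.1) in frame 1 and (0.9, 8.7) in frame 2.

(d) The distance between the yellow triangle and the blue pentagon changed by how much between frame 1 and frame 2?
+1.0

Distance in frame 1: 3.6. Distance in frame 2: 4.6.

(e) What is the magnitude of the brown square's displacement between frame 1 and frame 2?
0.4

The brown square moved from (1.3, 1.6) to (1.4, 1.2), a distance of √(0.1² + 0.4²) ≈ 0.4.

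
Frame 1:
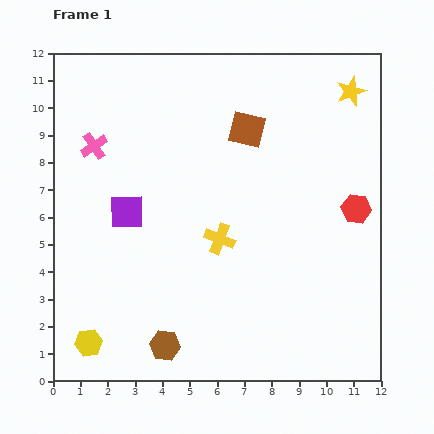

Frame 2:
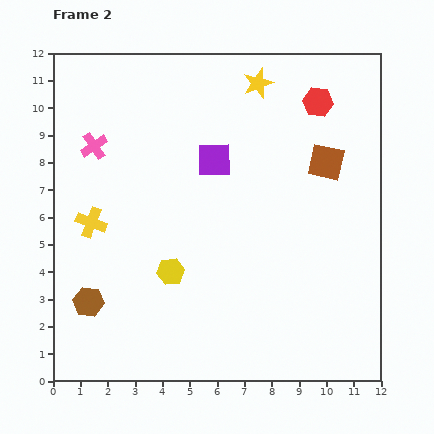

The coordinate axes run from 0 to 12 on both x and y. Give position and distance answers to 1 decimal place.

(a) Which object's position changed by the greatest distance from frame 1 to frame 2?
the yellow cross

(moved 4.7; next 4.1)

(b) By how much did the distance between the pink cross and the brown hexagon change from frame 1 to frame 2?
-2.0

Distance in frame 1: 7.7. Distance in frame 2: 5.7.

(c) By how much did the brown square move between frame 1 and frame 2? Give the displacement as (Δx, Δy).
(2.9, -1.2)

The brown square was at (7.1, 9.2) in frame 1 and (10.0, 8.0) in frame 2.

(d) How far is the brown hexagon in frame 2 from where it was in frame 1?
3.2

The brown hexagon moved from (4.1, 1.3) to (1.3, 2.9), a distance of √(2.8² + 1.6²) ≈ 3.2.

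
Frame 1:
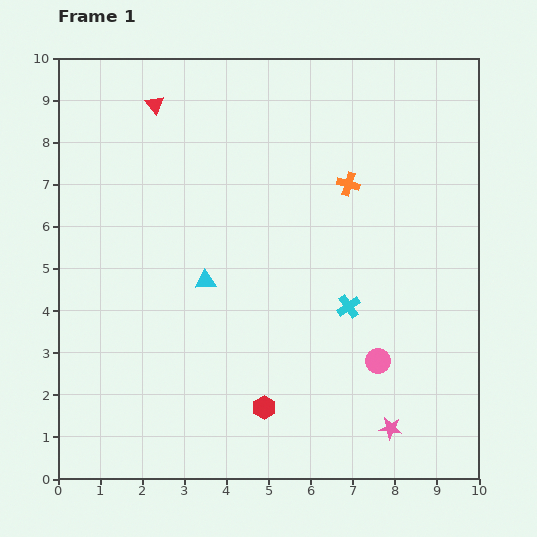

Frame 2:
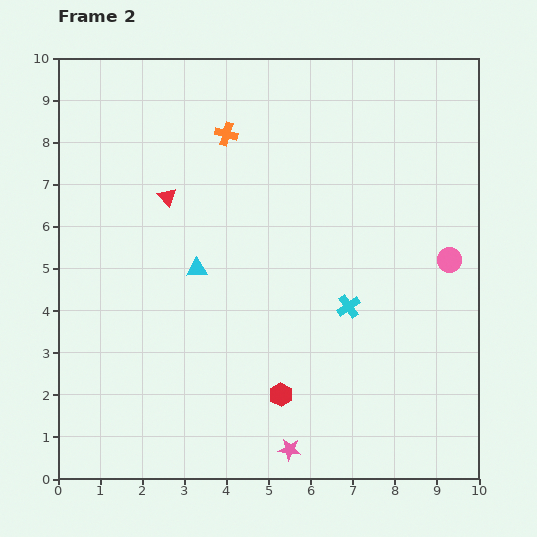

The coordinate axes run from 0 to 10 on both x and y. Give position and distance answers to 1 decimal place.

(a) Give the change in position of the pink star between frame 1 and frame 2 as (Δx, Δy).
(-2.4, -0.5)

The pink star was at (7.9, 1.2) in frame 1 and (5.5, 0.7) in frame 2.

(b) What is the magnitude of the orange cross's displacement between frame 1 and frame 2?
3.1

The orange cross moved from (6.9, 7.0) to (4.0, 8.2), a distance of √(2.9² + 1.2²) ≈ 3.1.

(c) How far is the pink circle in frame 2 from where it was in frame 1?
2.9

The pink circle moved from (7.6, 2.8) to (9.3, 5.2), a distance of √(1.7² + 2.4²) ≈ 2.9.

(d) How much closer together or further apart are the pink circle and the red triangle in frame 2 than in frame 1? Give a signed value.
-1.2

Distance in frame 1: 8.1. Distance in frame 2: 6.9.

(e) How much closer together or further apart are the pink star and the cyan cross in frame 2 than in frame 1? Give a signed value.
+0.6

Distance in frame 1: 3.1. Distance in frame 2: 3.7.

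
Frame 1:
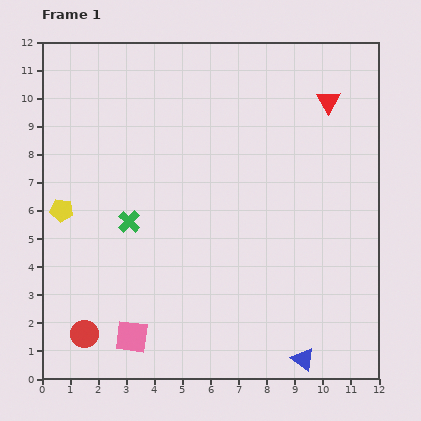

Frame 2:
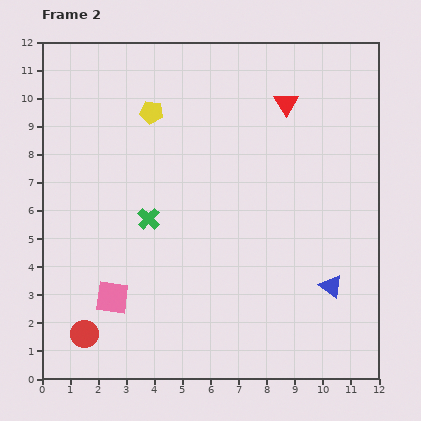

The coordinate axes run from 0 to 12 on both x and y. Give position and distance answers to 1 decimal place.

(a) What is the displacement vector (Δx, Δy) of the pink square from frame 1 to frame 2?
(-0.7, 1.4)

The pink square was at (3.2, 1.5) in frame 1 and (2.5, 2.9) in frame 2.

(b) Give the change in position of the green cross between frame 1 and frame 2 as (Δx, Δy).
(0.7, 0.1)

The green cross was at (3.1, 5.6) in frame 1 and (3.8, 5.7) in frame 2.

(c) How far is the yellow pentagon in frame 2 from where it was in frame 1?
4.7

The yellow pentagon moved from (0.7, 6.0) to (3.9, 9.5), a distance of √(3.2² + 3.5²) ≈ 4.7.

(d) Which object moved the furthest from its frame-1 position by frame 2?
the yellow pentagon

(moved 4.7; next 2.8)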